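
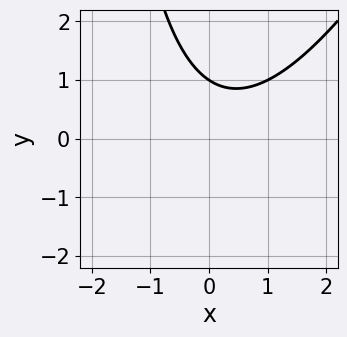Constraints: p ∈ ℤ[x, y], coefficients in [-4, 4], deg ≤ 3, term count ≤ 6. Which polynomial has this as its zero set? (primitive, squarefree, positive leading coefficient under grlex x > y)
(a) Degree: a generic line meets the curve in up to 2 points, so deg p = 2.
(b) From the visible intercepts: one y-axis crossing is at y = 1; it misses every integer gridline on the x-axis.
(c) Together with the visible shape, these determine p as stated.

2*x^2 - x*y - x - 3*y + 3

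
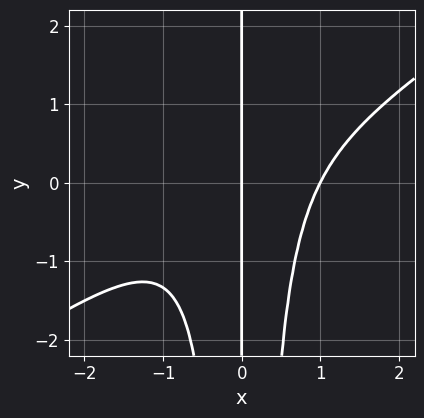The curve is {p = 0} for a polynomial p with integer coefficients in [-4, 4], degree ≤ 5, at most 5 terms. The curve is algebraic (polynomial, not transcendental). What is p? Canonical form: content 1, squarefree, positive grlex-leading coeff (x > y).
2*x^4 - 3*x^3*y - 2*x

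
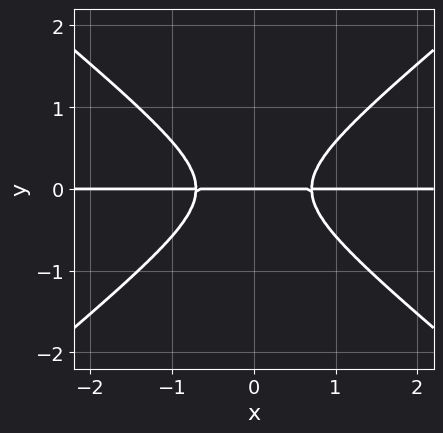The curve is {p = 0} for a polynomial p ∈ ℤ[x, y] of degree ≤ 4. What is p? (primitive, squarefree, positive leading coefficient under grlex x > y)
(a) deg p = 3.
(b) Symmetries: it's symmetric under x → −x, forcing even powers of x.
(c) Against the integer gridlines: it crosses the y-axis at the gridline y = 0; the visible x-axis segment lies entirely on the curve.
(d) Matching integer coefficients to the picture gives p.

2*x^2*y - 3*y^3 - y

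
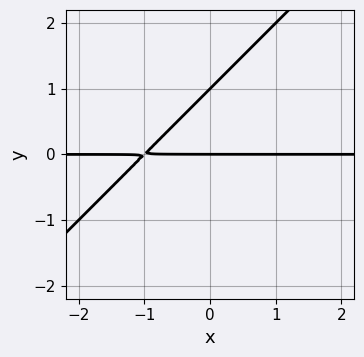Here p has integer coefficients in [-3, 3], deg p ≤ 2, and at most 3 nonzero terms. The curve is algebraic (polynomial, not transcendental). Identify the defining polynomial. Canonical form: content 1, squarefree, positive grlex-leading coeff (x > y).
First, deg p = 2.
Next, checking where it meets the axes: among the integer gridlines, it crosses the y-axis at y ∈ {0, 1}; the visible x-axis segment lies entirely on the curve.
Finally, the integer polynomial consistent with all of this is the stated p.

x*y - y^2 + y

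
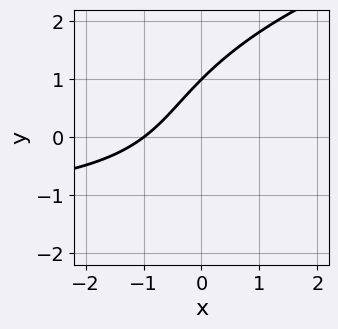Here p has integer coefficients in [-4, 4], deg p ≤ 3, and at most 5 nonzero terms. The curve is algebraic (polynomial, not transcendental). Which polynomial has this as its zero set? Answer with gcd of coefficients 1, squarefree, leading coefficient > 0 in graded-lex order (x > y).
y^3 - 2*x*y - 3*x + 2*y - 3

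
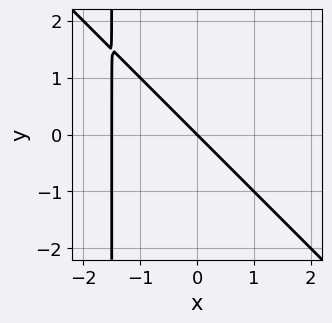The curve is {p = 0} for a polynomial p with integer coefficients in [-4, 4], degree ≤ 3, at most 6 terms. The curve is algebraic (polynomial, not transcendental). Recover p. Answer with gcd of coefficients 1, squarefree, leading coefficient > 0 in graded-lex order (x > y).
2*x^2 + 2*x*y + 3*x + 3*y

First, degree: no degree-1 curve has this shape, so deg p = 2.
Then, from the visible intercepts: it crosses the x-axis at the gridline x = 0; it meets the y-axis at y = 0 (among the integer gridlines).
Finally, putting this together gives p.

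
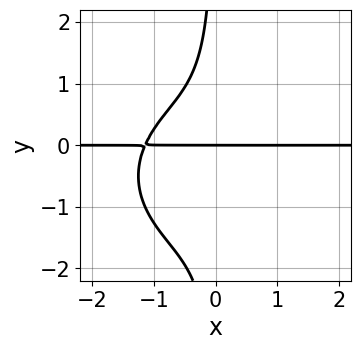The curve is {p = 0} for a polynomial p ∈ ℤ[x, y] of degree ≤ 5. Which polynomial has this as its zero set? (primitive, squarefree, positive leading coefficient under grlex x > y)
2*x^3*y + 3*x*y^3 + 3*x*y^2 + 3*y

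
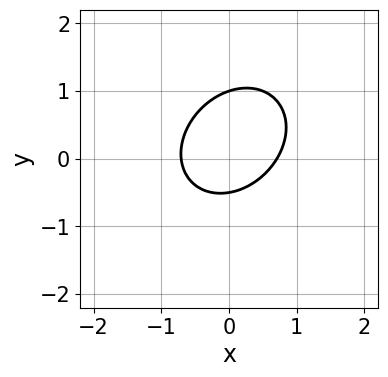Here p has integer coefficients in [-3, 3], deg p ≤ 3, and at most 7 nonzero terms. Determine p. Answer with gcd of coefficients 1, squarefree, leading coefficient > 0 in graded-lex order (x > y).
1. deg p = 2. The shape is more complex than any degree-1 curve.
2. From the visible intercepts: one y-axis crossing is at y = 1.
3. Assembling these constraints gives the stated polynomial.

2*x^2 - x*y + 2*y^2 - y - 1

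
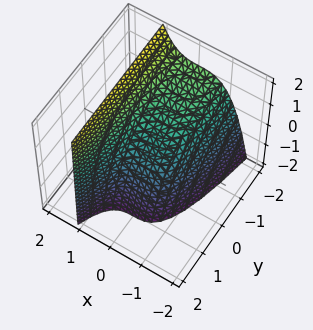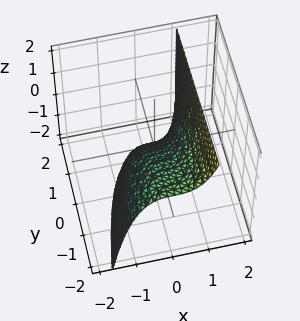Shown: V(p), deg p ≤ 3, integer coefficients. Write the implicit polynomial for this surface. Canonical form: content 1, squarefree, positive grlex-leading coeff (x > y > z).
3*x^3 + y*z - 2*y - 2*z

Degree: a generic line meets the surface in up to 3 points, so deg p = 3.
Reading off the gridlines: it meets the x-axis at x = 0 (among the integer gridlines); one z-axis crossing is at z = 0.
Assembling these constraints gives the stated polynomial.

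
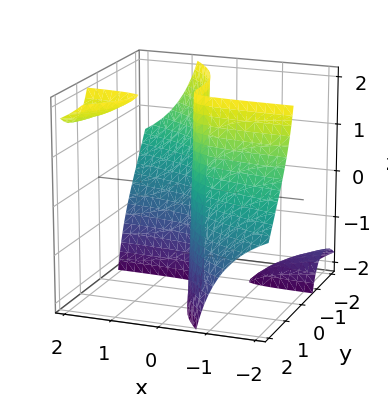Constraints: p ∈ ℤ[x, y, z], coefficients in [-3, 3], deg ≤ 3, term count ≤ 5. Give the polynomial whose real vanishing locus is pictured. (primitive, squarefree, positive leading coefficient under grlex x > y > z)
2*x*y*z - y^3 - 3*x

I count 3 distinct pieces. Treating them together as one polynomial.
The degree is 3 — the shape is more complex than any degree-2 surface.
Observable constraints: it crosses the y-axis at the gridline y = 0; one x-axis crossing is at x = 0.
Matching integer coefficients to the picture gives p. Check: (0, 0, 2) on the z-axis lies on the surface, and p(0, 0, 2) = 0. ✓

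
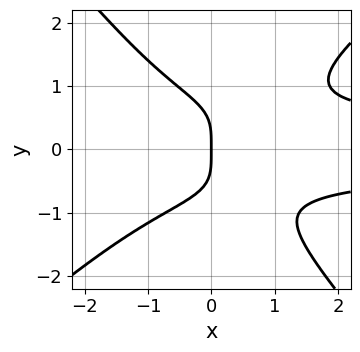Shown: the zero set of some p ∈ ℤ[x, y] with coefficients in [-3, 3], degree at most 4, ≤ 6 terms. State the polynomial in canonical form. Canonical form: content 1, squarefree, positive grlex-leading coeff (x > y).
Degree: no degree-3 curve has this shape, so deg p = 4.
From the visible intercepts: one y-axis crossing is at y = 0; one x-axis crossing is at x = 0.
The integer polynomial consistent with all of this is the stated p.

3*x^2*y^2 - x*y^3 - 3*y^4 - 3*x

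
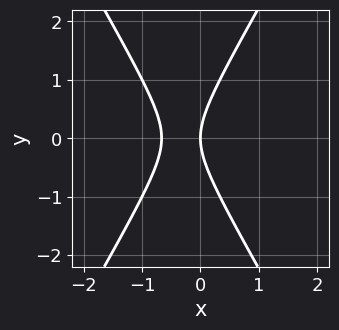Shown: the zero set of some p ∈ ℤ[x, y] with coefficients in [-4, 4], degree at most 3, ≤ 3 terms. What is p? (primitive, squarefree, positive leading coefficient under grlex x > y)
3*x^2 - y^2 + 2*x

First, degree: the shape is more complex than any degree-1 curve, so deg p = 2.
Next, symmetries: mirror symmetry y ↦ −y ⇒ only even powers of y.
Next, reading off the gridlines: it meets the y-axis at y = 0 (among the integer gridlines); it crosses the x-axis at the gridline x = 0.
Finally, assembling these constraints gives the stated polynomial.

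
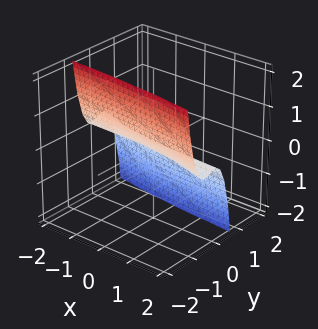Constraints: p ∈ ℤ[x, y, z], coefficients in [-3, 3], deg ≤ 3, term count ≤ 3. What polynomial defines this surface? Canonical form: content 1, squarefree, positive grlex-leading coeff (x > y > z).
First, degree: the shape is more complex than any degree-2 surface, so deg p = 3.
Then, checking where it meets the axes: the visible x-axis segment lies entirely on the surface; it meets the y-axis at y = 0 (among the integer gridlines).
Finally, solving for integer coefficients yields p as stated.

x*y^2 + 3*y^3 + z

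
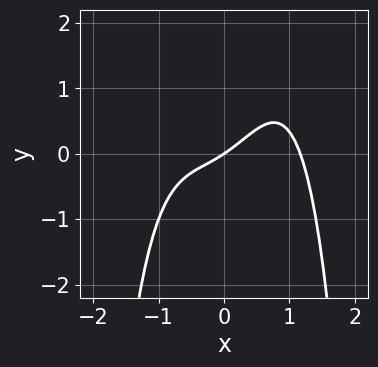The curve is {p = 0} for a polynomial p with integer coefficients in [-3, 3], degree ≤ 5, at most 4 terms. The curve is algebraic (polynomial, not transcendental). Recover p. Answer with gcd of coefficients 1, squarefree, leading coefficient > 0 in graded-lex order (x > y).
1. deg p = 4.
2. Observable constraints: one y-axis crossing is at y = 0; it meets the x-axis at x = 0 (among the integer gridlines).
3. Matching integer coefficients to the picture gives p.

2*x^4 - x^2 - 2*x + 3*y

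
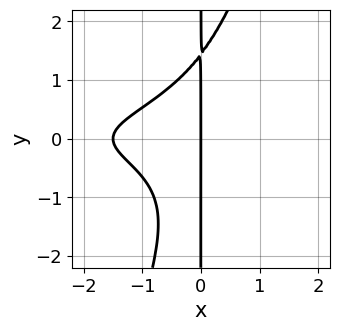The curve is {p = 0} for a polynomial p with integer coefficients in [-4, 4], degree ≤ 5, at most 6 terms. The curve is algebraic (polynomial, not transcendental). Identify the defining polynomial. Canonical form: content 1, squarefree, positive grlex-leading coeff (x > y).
3*x^2*y^2 - x*y^3 + 2*x^2 + 3*x

(a) The degree is 4 — a generic line meets the curve in up to 4 points.
(b) From the axis intercepts and sections: it crosses the x-axis at the gridline x = 0; the visible y-axis segment lies entirely on the curve.
(c) These observations pin down the coefficients.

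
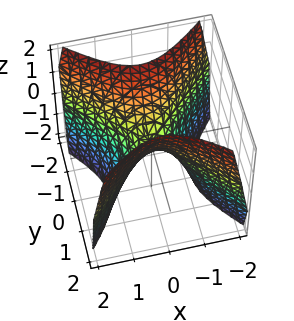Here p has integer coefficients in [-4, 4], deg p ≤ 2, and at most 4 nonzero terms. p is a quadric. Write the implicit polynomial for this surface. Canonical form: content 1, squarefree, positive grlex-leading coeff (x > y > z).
(a) The degree is 2 — a hyperbolic paraboloid; a quadric.
(b) Symmetries: mirror symmetry y ↦ −y ⇒ only even powers of y; mirror symmetry x ↦ −x ⇒ only even powers of x.
(c) Checking where it meets the axes: it crosses the z-axis at the gridline z = 0; it meets the y-axis at y = 0 (among the integer gridlines).
(d) Together with the visible shape, these determine p as stated.

3*x^2 - 3*y^2 + 2*z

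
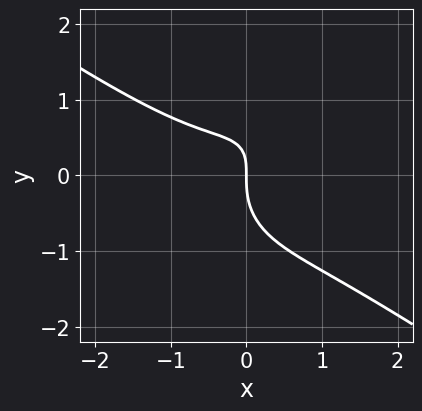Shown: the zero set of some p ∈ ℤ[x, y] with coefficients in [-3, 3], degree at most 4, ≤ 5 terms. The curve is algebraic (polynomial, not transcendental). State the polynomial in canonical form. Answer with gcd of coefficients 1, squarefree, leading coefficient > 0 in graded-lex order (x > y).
x^3 + x^2*y + y^3 - x*y + x

First, degree: the shape is more complex than any degree-2 curve, so deg p = 3.
Next, from the axis intercepts and sections: it crosses the y-axis at the gridline y = 0; it meets the x-axis at x = 0 (among the integer gridlines).
Finally, matching integer coefficients to the picture gives p.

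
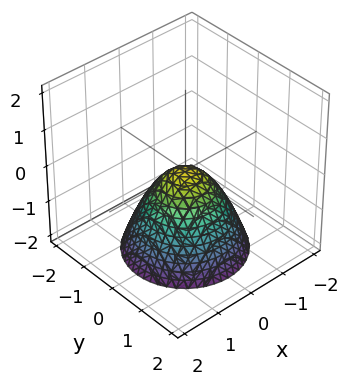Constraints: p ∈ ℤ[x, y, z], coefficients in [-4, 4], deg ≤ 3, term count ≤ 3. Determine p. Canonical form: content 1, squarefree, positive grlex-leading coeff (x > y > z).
x^2 + y^2 + z

First, deg p = 2.
Then, symmetry: the surface is invariant under rotation about z: p = q(x² + y², z).
Next, observable constraints: a circular section at z = -1 has radius exactly 1; one y-axis crossing is at y = 0; it meets the z-axis at z = 0 (among the integer gridlines).
Finally, these observations pin down the coefficients.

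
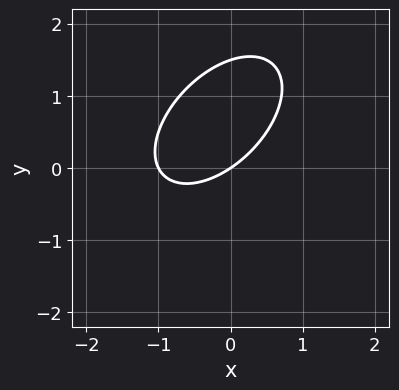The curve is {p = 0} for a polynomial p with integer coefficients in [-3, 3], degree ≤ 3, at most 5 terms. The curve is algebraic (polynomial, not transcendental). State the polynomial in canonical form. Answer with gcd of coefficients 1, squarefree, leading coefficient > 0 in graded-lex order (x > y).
2*x^2 - 2*x*y + 2*y^2 + 2*x - 3*y

(a) Degree: the shape is more complex than any degree-1 curve, so deg p = 2.
(b) Reading off the gridlines: one y-axis crossing is at y = 0; among the integer gridlines, it crosses the x-axis at x ∈ {-1, 0}.
(c) The integer polynomial consistent with all of this is the stated p.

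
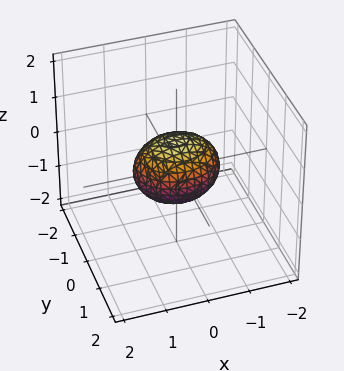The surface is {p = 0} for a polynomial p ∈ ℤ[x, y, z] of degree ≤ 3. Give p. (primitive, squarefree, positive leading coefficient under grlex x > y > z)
1. The degree is 2 — bounded and convex; a quadric.
2. Symmetries: mirror symmetry y ↦ −y ⇒ only even powers of y; the x ↦ −x reflection is a symmetry, so x appears only in even powers; it's symmetric under z → −z, forcing even powers of z.
3. From the axis intercepts and sections: the x-axis gridline crossings are at x ∈ {-1, 1}.
4. The integer polynomial consistent with all of this is the stated p.

2*x^2 + 3*y^2 + 3*z^2 - 2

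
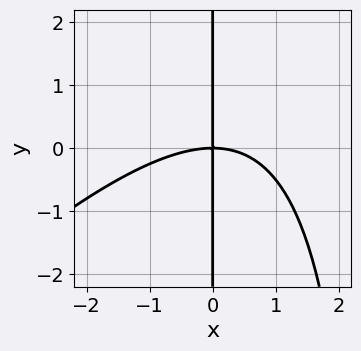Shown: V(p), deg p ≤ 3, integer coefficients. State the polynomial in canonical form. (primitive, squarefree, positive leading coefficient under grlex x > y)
x^3 - x^2*y + 3*x*y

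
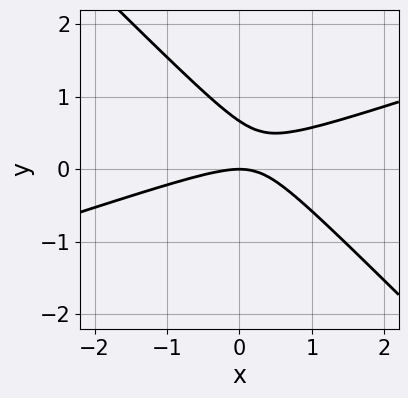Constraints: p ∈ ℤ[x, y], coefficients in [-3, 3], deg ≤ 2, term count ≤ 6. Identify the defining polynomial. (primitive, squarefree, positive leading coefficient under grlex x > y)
First, degree: the shape is more complex than any degree-1 curve, so deg p = 2.
Then, observable constraints: one x-axis crossing is at x = 0; it crosses the y-axis at the gridline y = 0.
Finally, these observations pin down the coefficients.

x^2 - 2*x*y - 3*y^2 + 2*y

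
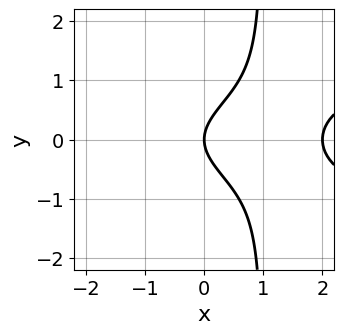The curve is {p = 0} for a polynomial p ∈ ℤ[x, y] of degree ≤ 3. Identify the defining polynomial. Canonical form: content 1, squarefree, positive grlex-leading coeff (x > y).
2*x*y^2 - x^2 - 2*y^2 + 2*x

1. deg p = 3. The shape is more complex than any degree-2 curve.
2. Symmetries: it's symmetric under y → −y, forcing even powers of y.
3. Against the integer gridlines: among the integer gridlines, it crosses the x-axis at x ∈ {0, 2}; it crosses the y-axis at the gridline y = 0.
4. Solving for integer coefficients yields p as stated.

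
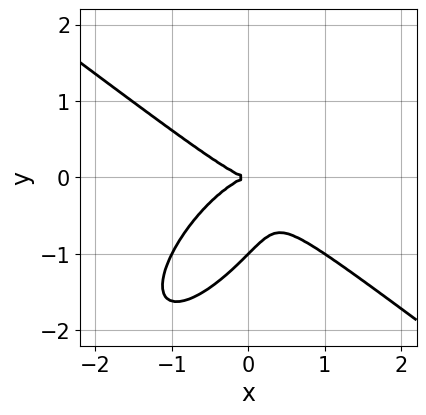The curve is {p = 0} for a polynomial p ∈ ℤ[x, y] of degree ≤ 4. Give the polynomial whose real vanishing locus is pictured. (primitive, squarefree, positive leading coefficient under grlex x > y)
x^3 - x*y^2 + y^3 + y^2

1. The degree is 3 — the shape is more complex than any degree-2 curve.
2. From the visible intercepts: one x-axis crossing is at x = 0; the y-axis gridline crossings are at y ∈ {-1, 0}.
3. These observations pin down the coefficients.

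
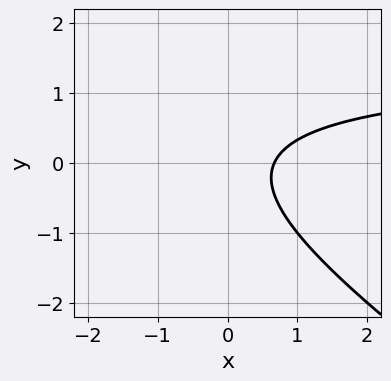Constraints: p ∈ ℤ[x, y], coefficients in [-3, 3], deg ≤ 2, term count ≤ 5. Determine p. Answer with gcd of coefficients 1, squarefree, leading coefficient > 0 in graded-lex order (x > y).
2*x*y + 3*y^2 - 3*x + 2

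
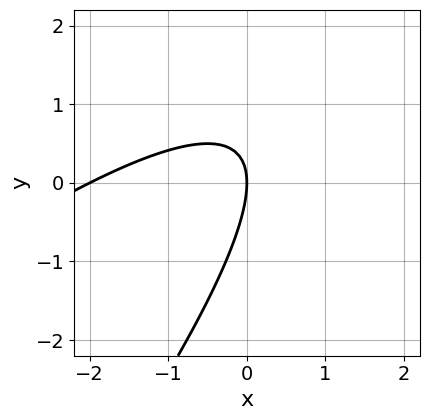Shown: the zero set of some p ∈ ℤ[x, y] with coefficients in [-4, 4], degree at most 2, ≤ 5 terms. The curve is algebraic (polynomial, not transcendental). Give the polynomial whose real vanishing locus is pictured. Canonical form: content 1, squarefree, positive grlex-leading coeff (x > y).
The degree is 2 — no degree-1 curve has this shape.
Checking where it meets the axes: it meets the y-axis at y = 0 (among the integer gridlines); among the integer gridlines, it crosses the x-axis at x ∈ {-2, 0}.
Together with the visible shape, these determine p as stated.

x^2 - 2*x*y + y^2 + 2*x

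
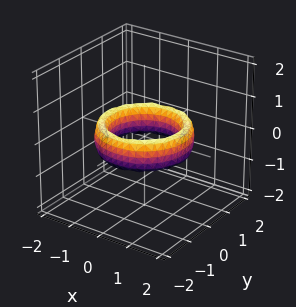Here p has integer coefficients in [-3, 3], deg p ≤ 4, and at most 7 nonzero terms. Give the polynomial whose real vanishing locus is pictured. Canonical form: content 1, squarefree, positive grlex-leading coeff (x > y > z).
x^4 + 2*x^2*y^2 + y^4 - 3*x^2 - 3*y^2 + z^2 + 2

1. The degree is 4 — no degree-3 surface has this shape.
2. Symmetries: every cross-section ⟂ z is a circle, so x, y appear only via x² + y².
3. Reading off the gridlines: it misses every integer gridline on the z-axis; the x-axis gridline crossings are at x ∈ {-1, 1}; the y-axis gridline crossings are at y ∈ {-1, 1}.
4. The integer polynomial consistent with all of this is the stated p.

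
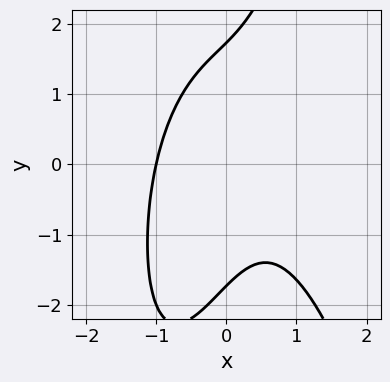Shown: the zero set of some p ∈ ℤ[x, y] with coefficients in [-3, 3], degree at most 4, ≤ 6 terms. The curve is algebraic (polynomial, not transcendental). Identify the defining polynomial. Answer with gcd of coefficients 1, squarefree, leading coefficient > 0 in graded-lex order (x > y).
3*x^3 + 2*x*y - y^2 + 3

Degree: the shape is more complex than any degree-2 curve, so deg p = 3.
Reading off the gridlines: it meets the x-axis at x = -1 (among the integer gridlines).
The integer polynomial consistent with all of this is the stated p.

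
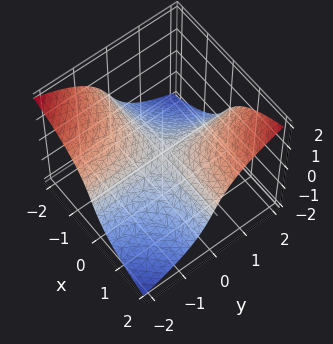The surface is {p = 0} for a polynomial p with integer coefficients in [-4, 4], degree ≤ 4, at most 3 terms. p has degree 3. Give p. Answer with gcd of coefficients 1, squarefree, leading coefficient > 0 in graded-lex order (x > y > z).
z^3 - 3*x*y + 3*z

First, deg p = 3. A generic line meets the surface in up to 3 points.
Then, observable constraints: the visible y-axis segment lies entirely on the surface; every point of the x-axis in the box is on the surface.
Finally, these observations pin down the coefficients.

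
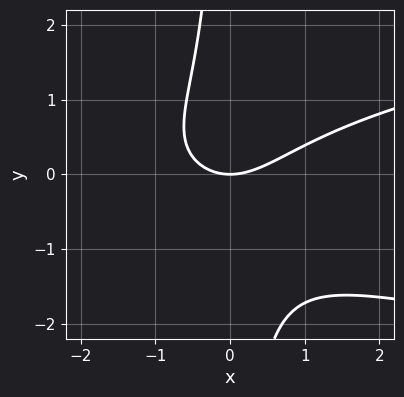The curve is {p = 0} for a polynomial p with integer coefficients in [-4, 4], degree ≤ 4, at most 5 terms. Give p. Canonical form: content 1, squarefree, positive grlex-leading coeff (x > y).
3*x*y^2 - 2*x^2 + x*y + 3*y

First, degree: a generic line meets the curve in up to 3 points, so deg p = 3.
Then, reading off the gridlines: it crosses the x-axis at the gridline x = 0; it meets the y-axis at y = 0 (among the integer gridlines).
Finally, these observations pin down the coefficients.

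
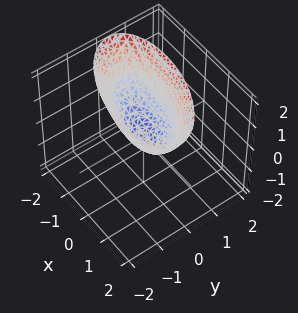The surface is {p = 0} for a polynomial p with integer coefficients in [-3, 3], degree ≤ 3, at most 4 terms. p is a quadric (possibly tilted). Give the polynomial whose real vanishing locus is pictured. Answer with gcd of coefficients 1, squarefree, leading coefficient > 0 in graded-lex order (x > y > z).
x^2 + x*y + 3*y^2 - 2*z

1. Degree: no degree-1 surface has this shape, so deg p = 2.
2. Observable constraints: one y-axis crossing is at y = 0; it meets the x-axis at x = 0 (among the integer gridlines); it crosses the z-axis at the gridline z = 0.
3. Assembling these constraints gives the stated polynomial.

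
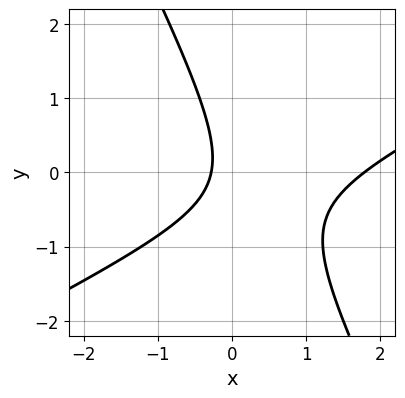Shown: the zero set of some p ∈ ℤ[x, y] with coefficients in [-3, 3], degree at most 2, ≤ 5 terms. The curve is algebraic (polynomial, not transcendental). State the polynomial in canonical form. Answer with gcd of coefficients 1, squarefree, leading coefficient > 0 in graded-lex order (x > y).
2*x^2 - 3*x*y - 2*y^2 - 3*x - 1

(a) Degree: a generic line meets the curve in up to 2 points, so deg p = 2.
(b) From the axis intercepts and sections: no y-intercept at any integer in the box.
(c) Together with the visible shape, these determine p as stated.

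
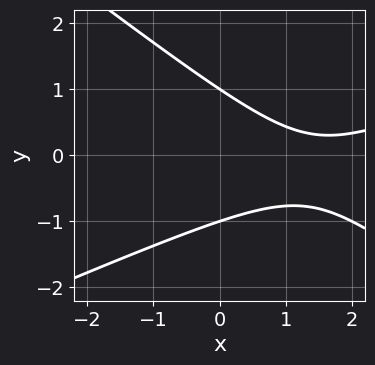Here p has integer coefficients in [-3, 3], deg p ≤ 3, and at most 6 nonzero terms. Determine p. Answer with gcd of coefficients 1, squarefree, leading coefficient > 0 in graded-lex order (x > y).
1. Degree: a generic line meets the curve in up to 2 points, so deg p = 2.
2. Against the integer gridlines: the y-axis gridline crossings are at y ∈ {-1, 1}; the curve avoids every integer x-axis point in the box.
3. Together with the visible shape, these determine p as stated.

x^2 - x*y - 3*y^2 - 3*x + 3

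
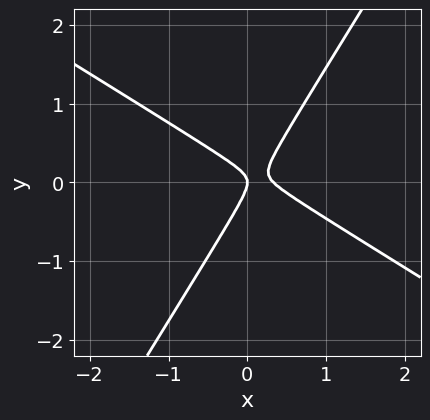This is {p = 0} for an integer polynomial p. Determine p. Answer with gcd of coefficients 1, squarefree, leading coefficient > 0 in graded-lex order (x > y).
1. deg p = 2. The shape is more complex than any degree-1 curve.
2. Observable constraints: it meets the x-axis at x = 0 (among the integer gridlines); it meets the y-axis at y = 0 (among the integer gridlines).
3. Matching integer coefficients to the picture gives p.

3*x^2 + 3*x*y - 3*y^2 - x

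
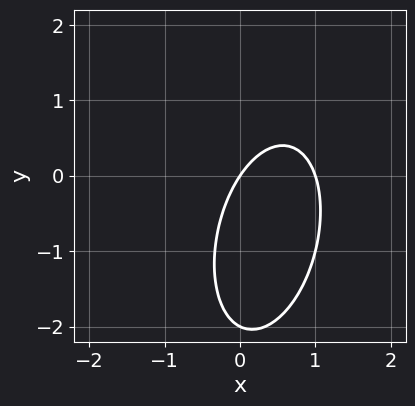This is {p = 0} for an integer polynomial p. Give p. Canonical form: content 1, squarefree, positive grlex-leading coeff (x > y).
First, degree: no degree-1 curve has this shape, so deg p = 2.
Then, reading off the gridlines: the y-axis gridline crossings are at y ∈ {-2, 0}; the x-axis gridline crossings are at x ∈ {0, 1}.
Finally, fitting integer coefficients to these (and the overall shape) gives p.

3*x^2 - x*y + y^2 - 3*x + 2*y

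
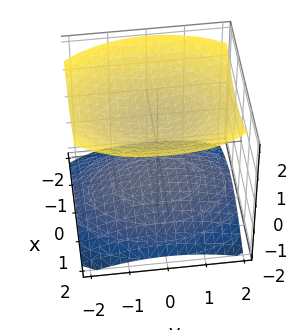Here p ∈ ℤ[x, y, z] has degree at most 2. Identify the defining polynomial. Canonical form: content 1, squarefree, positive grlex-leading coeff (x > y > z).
1. There are 2 components.
2. Degree: two separate bowl-shaped sheets opening away from each other; a quadric, so deg p = 2.
3. Symmetries: it's symmetric under x → −x, forcing even powers of x; the y ↦ −y reflection is a symmetry, so y appears only in even powers; mirror symmetry z ↦ −z ⇒ only even powers of z.
4. From the axis intercepts and sections: no x-intercept at any integer in the box; the z-axis gridline crossings are at z ∈ {-1, 1}.
5. Solving for integer coefficients yields p as stated.

2*x^2 + y^2 - 3*z^2 + 3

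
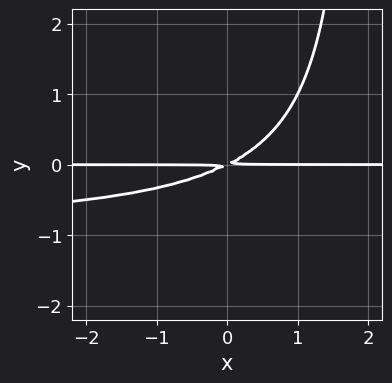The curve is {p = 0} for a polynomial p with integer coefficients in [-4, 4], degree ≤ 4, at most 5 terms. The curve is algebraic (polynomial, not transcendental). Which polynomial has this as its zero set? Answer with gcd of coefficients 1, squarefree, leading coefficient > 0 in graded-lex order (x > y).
1. Degree: a generic line meets the curve in up to 3 points, so deg p = 3.
2. From the visible intercepts: every point of the x-axis in the box is on the curve.
3. Together with the visible shape, these determine p as stated.

x*y^2 + x*y - 2*y^2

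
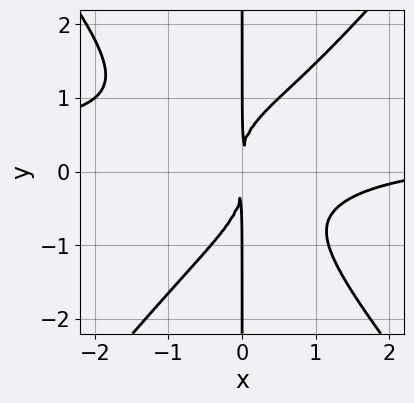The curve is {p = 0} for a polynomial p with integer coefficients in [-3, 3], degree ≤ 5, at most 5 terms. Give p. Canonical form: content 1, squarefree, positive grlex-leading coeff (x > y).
First, deg p = 4.
Then, observable constraints: every point of the y-axis in the box is on the curve.
Finally, together with the visible shape, these determine p as stated.

3*x^3*y - 2*x*y^3 - x^3 + 3*x^2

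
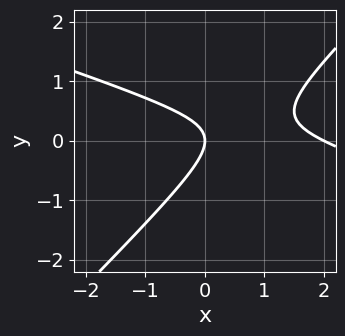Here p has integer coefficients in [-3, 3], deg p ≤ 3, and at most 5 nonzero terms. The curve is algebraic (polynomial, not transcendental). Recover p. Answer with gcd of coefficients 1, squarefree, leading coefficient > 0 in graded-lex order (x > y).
The degree is 2 — the shape is more complex than any degree-1 curve.
Observable constraints: the x-axis gridline crossings are at x ∈ {0, 2}; one y-axis crossing is at y = 0.
Assembling these constraints gives the stated polynomial.

x^2 + 2*x*y - 3*y^2 - 2*x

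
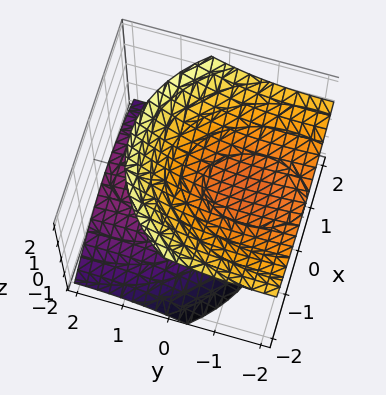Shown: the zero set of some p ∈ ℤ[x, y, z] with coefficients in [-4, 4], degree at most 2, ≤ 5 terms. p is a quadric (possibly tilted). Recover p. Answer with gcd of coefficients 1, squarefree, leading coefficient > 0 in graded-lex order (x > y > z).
First, there are 2 components. They look like related sheets of one shape, so recover p as a whole.
Next, degree: the shape is more complex than any degree-1 surface, so deg p = 2.
Then, from the visible intercepts: no y-intercept at any integer in the box; the surface avoids every integer x-axis point in the box.
Finally, matching integer coefficients to the picture gives p.

2*x^2 + y^2 + 3*y*z - 3*z^2 + 2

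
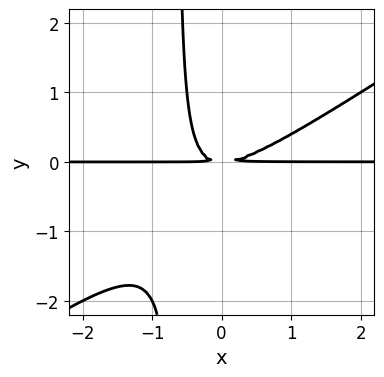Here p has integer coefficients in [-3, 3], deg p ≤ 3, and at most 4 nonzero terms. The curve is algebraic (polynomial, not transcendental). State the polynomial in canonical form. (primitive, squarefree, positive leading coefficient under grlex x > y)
2*x^2*y - 3*x*y^2 - 2*y^2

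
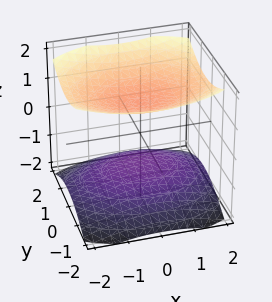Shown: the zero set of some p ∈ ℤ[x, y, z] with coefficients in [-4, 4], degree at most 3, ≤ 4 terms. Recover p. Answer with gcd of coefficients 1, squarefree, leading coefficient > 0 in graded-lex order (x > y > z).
x^2 + 2*y^2 - 3*z^2 + 3

The picture has 2 separate pieces. They look like related sheets of one shape, so recover p as a whole.
The degree is 2 — two separate bowl-shaped sheets opening away from each other; a quadric.
Symmetries: it's symmetric under z → −z, forcing even powers of z; it's symmetric under x → −x, forcing even powers of x; the y ↦ −y reflection is a symmetry, so y appears only in even powers.
Checking where it meets the axes: it misses every integer gridline on the x-axis; the surface avoids every integer y-axis point in the box.
Putting this together gives p. Check: (0, 0, -1) on the z-axis lies on the surface, and p(0, 0, -1) = 0. ✓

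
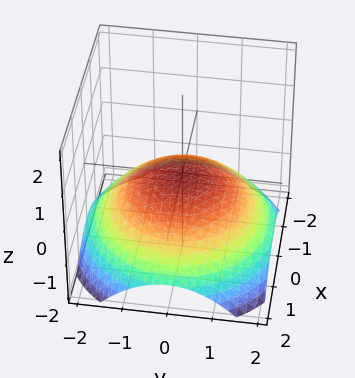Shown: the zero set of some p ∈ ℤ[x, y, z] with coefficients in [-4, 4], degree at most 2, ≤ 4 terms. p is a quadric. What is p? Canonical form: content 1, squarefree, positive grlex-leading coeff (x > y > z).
x^2 + y^2 + 3*z

First, deg p = 2. A paraboloid; a quadric.
Next, by symmetry, the z-axis is an axis of rotation, so x and y enter only as x² + y².
Next, against the integer gridlines: a circular section at z = -1 has radius between 1 and 2; it crosses the y-axis at the gridline y = 0; it meets the z-axis at z = 0 (among the integer gridlines); one x-axis crossing is at x = 0.
Finally, solving for integer coefficients yields p as stated.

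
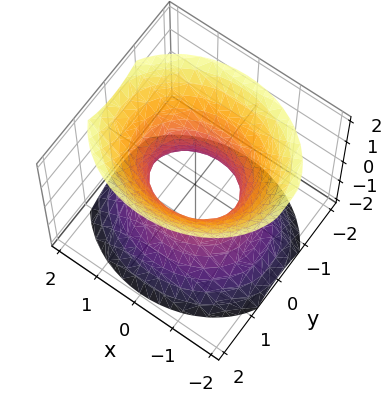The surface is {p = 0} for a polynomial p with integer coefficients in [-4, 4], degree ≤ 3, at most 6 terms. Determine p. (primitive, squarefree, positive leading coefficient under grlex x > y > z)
2*x^2 + 3*y^2 - 2*z^2 - 2

1. Degree: an hourglass — one-sheet hyperboloid; a quadric, so deg p = 2.
2. Symmetries: the z ↦ −z reflection is a symmetry, so z appears only in even powers; the x ↦ −x reflection is a symmetry, so x appears only in even powers; mirror symmetry y ↦ −y ⇒ only even powers of y.
3. Checking where it meets the axes: the x-axis gridline crossings are at x ∈ {-1, 1}; the surface avoids every integer z-axis point in the box.
4. Putting this together gives p.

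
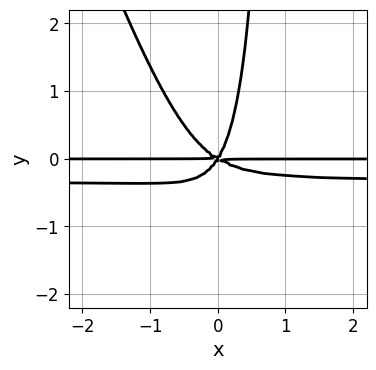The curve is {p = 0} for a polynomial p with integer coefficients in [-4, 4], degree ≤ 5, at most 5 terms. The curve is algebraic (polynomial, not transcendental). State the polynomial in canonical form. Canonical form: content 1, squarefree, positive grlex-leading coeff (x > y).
3*x^2*y^2 + x*y^3 + x^2*y + x*y^2 - y^3

1. Degree: the shape is more complex than any degree-3 curve, so deg p = 4.
2. Reading off the gridlines: it crosses the y-axis at the gridline y = 0; the visible x-axis segment lies entirely on the curve.
3. Solving for integer coefficients yields p as stated.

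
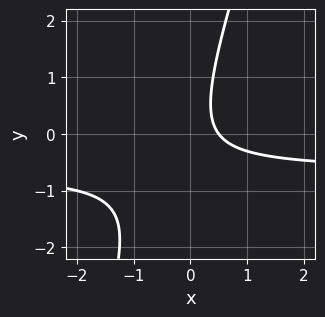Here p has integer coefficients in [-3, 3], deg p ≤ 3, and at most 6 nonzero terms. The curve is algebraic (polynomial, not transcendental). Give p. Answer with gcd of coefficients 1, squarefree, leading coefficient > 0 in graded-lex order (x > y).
deg p = 2. The shape is more complex than any degree-1 curve.
Against the integer gridlines: no y-intercept at any integer in the box.
Putting this together gives p.

3*x*y - y^2 + 2*x - 1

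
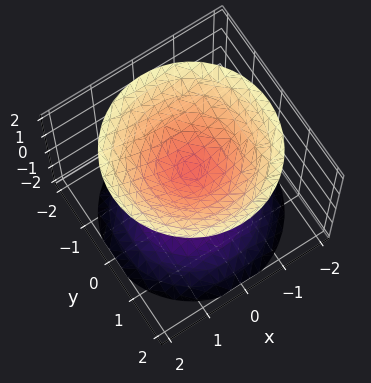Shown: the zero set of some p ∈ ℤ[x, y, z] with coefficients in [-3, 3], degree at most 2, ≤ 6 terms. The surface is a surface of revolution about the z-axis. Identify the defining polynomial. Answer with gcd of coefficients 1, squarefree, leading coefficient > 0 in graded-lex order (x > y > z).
(a) The picture has 2 separate pieces. Treating them together as one polynomial.
(b) deg p = 2. The shape is more complex than any degree-1 surface.
(c) Symmetries: the z-axis is an axis of rotation, so x and y enter only as x² + y².
(d) From the visible intercepts: the surface avoids every integer y-axis point in the box; a circular section at z = 1 has radius between 0 and 1.
(e) Matching integer coefficients to the picture gives p.

2*x^2 + 2*y^2 - 2*z^2 + 1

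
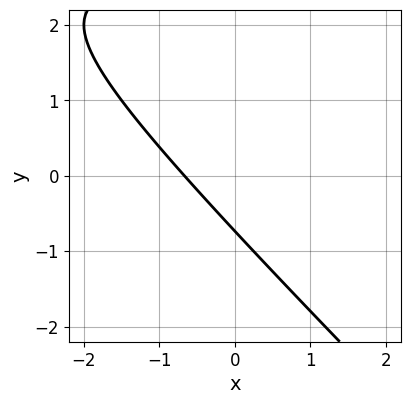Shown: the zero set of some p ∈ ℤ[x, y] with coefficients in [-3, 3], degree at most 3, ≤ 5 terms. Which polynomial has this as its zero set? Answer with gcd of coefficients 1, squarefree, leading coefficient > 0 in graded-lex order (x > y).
x*y + y^2 - 3*x - 2*y - 2

(a) deg p = 2. No degree-1 curve has this shape.
(b) Matching integer coefficients to the picture gives p.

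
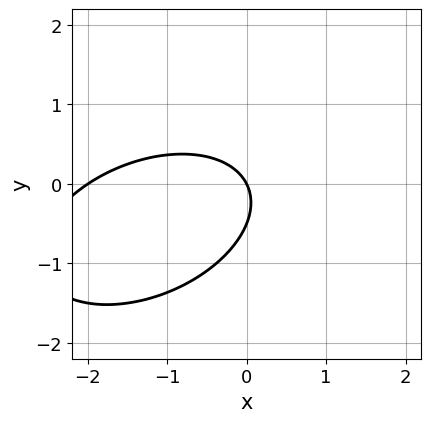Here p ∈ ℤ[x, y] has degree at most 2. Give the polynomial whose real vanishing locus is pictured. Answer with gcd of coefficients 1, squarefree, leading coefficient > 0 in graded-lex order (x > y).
x^2 - x*y + 2*y^2 + 2*x + y

(a) deg p = 2. No degree-1 curve has this shape.
(b) Reading off the gridlines: it crosses the y-axis at the gridline y = 0; the x-axis gridline crossings are at x ∈ {-2, 0}.
(c) Fitting integer coefficients to these (and the overall shape) gives p.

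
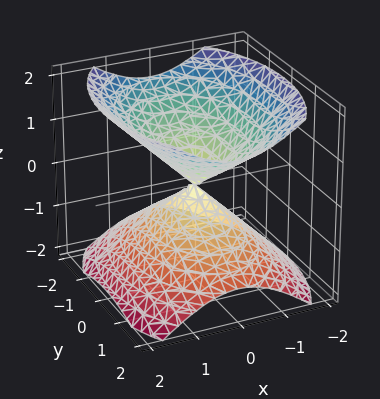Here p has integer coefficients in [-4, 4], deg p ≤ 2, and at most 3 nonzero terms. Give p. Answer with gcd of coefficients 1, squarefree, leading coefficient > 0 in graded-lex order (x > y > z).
2*x^2 + y^2 - 2*z^2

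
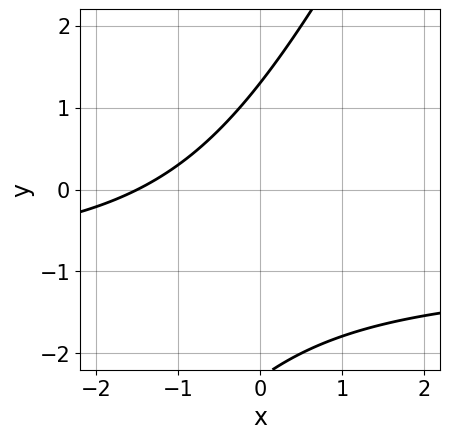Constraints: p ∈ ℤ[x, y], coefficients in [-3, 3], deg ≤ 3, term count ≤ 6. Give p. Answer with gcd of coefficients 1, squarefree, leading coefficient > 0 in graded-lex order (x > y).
2*x*y - y^2 + 2*x - y + 3

1. Degree: a generic line meets the curve in up to 2 points, so deg p = 2.
2. Solving for integer coefficients yields p as stated.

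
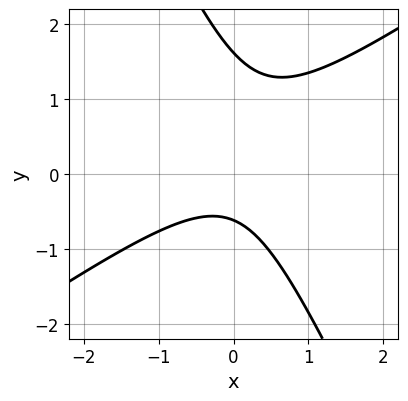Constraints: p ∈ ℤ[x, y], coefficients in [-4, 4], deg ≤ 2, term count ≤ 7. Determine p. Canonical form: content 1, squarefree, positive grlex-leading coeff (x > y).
Degree: a generic line meets the curve in up to 2 points, so deg p = 2.
From the axis intercepts and sections: no x-intercept at any integer in the box.
Solving for integer coefficients yields p as stated.

3*x^2 - 3*x*y - 2*y^2 + 2*y + 2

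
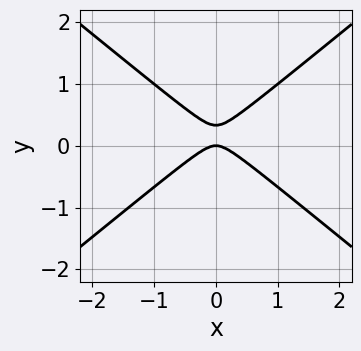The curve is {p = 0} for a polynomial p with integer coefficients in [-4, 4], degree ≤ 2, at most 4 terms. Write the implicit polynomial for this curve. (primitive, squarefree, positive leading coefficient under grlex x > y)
(a) deg p = 2.
(b) Symmetries: mirror symmetry x ↦ −x ⇒ only even powers of x.
(c) From the axis intercepts and sections: it meets the x-axis at x = 0 (among the integer gridlines); it crosses the y-axis at the gridline y = 0.
(d) Matching integer coefficients to the picture gives p.

2*x^2 - 3*y^2 + y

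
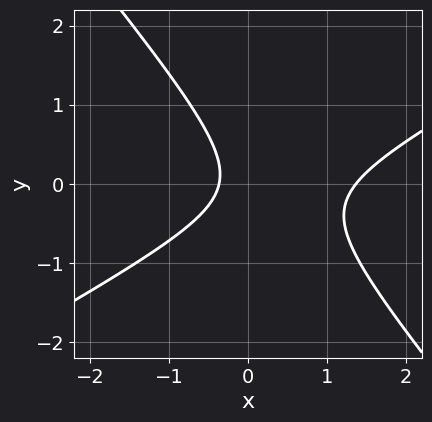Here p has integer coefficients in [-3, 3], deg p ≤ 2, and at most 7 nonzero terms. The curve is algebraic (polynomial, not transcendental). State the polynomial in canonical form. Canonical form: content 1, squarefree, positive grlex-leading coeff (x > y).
2*x^2 - 2*x*y - 3*y^2 - 2*x - 1

First, degree: a generic line meets the curve in up to 2 points, so deg p = 2.
Next, observable constraints: the curve avoids every integer y-axis point in the box.
Finally, the integer polynomial consistent with all of this is the stated p.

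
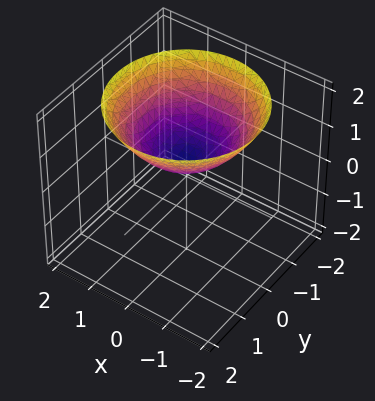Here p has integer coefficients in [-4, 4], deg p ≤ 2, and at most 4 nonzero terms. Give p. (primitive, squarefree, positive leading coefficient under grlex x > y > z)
x^2 + y^2 - 2*z + 1

1. The degree is 2 — no degree-1 surface has this shape.
2. Symmetry: the z-axis is an axis of rotation, so x and y enter only as x² + y².
3. Reading off the gridlines: a circular section at z = 1 has radius exactly 1; the surface avoids every integer x-axis point in the box; it misses every integer gridline on the y-axis.
4. Together with the visible shape, these determine p as stated.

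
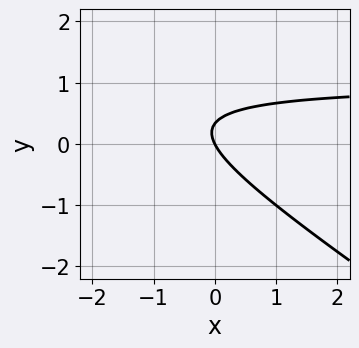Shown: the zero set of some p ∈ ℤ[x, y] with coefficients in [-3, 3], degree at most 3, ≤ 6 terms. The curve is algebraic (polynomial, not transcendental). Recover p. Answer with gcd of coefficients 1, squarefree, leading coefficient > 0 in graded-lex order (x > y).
First, the degree is 2 — the shape is more complex than any degree-1 curve.
Next, checking where it meets the axes: it crosses the x-axis at the gridline x = 0; one y-axis crossing is at y = 0.
Finally, these observations pin down the coefficients.

2*x*y + 3*y^2 - 2*x - y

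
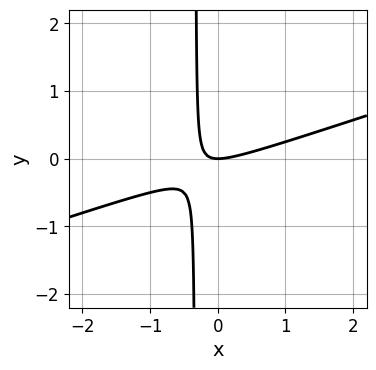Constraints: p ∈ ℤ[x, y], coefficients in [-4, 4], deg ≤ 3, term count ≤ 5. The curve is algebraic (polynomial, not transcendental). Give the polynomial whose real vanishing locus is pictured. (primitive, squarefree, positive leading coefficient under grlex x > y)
x^2 - 3*x*y - y

(a) The degree is 2 — the shape is more complex than any degree-1 curve.
(b) From the visible intercepts: it crosses the y-axis at the gridline y = 0; one x-axis crossing is at x = 0.
(c) Matching integer coefficients to the picture gives p.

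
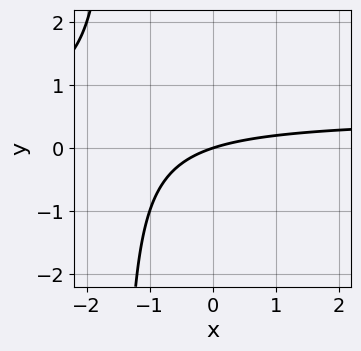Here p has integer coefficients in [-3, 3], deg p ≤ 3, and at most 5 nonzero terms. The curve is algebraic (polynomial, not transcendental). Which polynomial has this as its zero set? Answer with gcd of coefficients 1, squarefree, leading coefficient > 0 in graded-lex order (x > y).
Degree: a generic line meets the curve in up to 2 points, so deg p = 2.
Checking where it meets the axes: one y-axis crossing is at y = 0; one x-axis crossing is at x = 0.
Assembling these constraints gives the stated polynomial.

2*x*y - x + 3*y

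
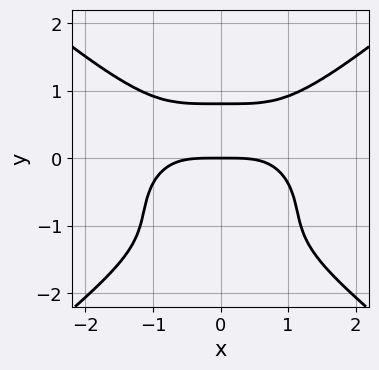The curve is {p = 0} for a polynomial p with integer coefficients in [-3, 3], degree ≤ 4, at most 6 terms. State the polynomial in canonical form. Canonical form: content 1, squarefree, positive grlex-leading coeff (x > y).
x^4 - 2*y^4 - 3*y^3 + 3*y

The degree is 4 — a generic line meets the curve in up to 4 points.
Symmetries: mirror symmetry x ↦ −x ⇒ only even powers of x.
Checking where it meets the axes: one y-axis crossing is at y = 0; it meets the x-axis at x = 0 (among the integer gridlines).
Together with the visible shape, these determine p as stated.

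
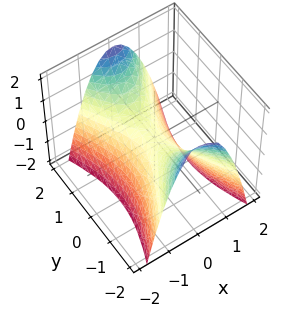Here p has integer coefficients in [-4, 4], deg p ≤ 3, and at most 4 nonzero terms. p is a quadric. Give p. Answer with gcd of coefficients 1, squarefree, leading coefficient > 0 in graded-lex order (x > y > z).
3*x^2 - y^2 + 2*z

First, degree: a hyperbolic paraboloid; a quadric, so deg p = 2.
Next, symmetries: mirror symmetry x ↦ −x ⇒ only even powers of x; mirror symmetry y ↦ −y ⇒ only even powers of y.
Then, reading off the gridlines: one x-axis crossing is at x = 0; it crosses the z-axis at the gridline z = 0; it meets the y-axis at y = 0 (among the integer gridlines).
Finally, matching integer coefficients to the picture gives p.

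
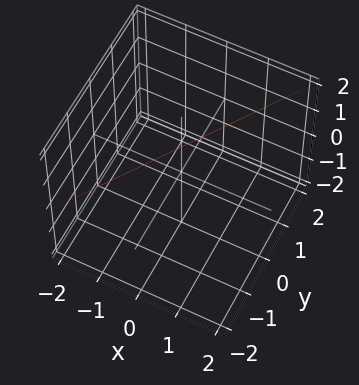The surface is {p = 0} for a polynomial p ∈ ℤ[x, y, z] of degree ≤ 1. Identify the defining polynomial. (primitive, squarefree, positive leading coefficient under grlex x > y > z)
The degree is 1 — the surface is flat (a plane).
Against the integer gridlines: it meets the z-axis at z = 1 (among the integer gridlines); it meets the y-axis at y = 1 (among the integer gridlines).
The integer polynomial consistent with all of this is the stated p.

3*x - 2*y - 2*z + 2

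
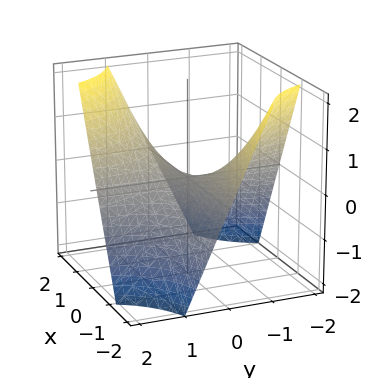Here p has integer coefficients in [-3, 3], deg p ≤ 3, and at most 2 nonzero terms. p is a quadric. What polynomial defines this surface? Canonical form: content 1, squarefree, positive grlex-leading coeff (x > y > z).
First, degree: a hyperbolic paraboloid; a quadric, so deg p = 2.
Next, from the visible intercepts: the visible x-axis segment lies entirely on the surface; the visible y-axis segment lies entirely on the surface; it crosses the z-axis at the gridline z = 0.
Finally, solving for integer coefficients yields p as stated.

x*y - z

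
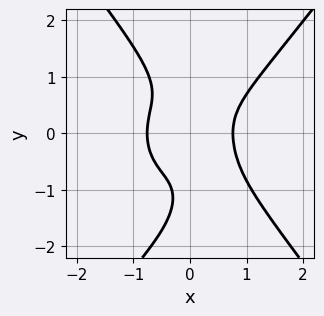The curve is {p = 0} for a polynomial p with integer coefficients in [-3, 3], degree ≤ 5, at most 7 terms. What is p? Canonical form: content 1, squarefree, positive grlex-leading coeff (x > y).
3*x^4 - y^4 - 3*x*y^2 - y^3 - 1

(a) deg p = 4. No degree-3 curve has this shape.
(b) From the visible intercepts: the curve avoids every integer y-axis point in the box.
(c) Matching integer coefficients to the picture gives p.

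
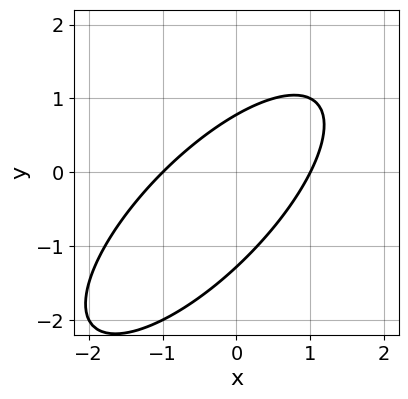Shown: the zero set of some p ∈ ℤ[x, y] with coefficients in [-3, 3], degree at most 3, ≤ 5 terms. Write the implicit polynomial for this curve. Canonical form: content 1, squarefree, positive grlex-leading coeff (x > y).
2*x^2 - 3*x*y + 2*y^2 + y - 2

The degree is 2 — no degree-1 curve has this shape.
Observable constraints: among the integer gridlines, it crosses the x-axis at x ∈ {-1, 1}.
Matching integer coefficients to the picture gives p.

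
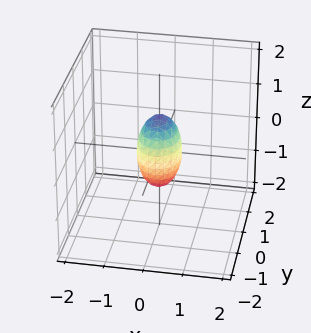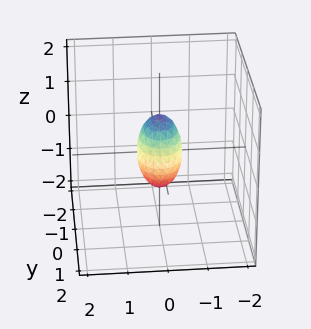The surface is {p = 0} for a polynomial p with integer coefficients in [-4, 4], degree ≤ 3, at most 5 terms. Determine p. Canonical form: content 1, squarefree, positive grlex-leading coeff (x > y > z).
3*x^2 + 2*y^2 + z^2 - 1

(a) Degree: bounded and convex; a quadric, so deg p = 2.
(b) Symmetries: mirror symmetry x ↦ −x ⇒ only even powers of x; it's symmetric under z → −z, forcing even powers of z; mirror symmetry y ↦ −y ⇒ only even powers of y.
(c) Reading off the gridlines: the z-axis gridline crossings are at z ∈ {-1, 1}.
(d) Matching integer coefficients to the picture gives p.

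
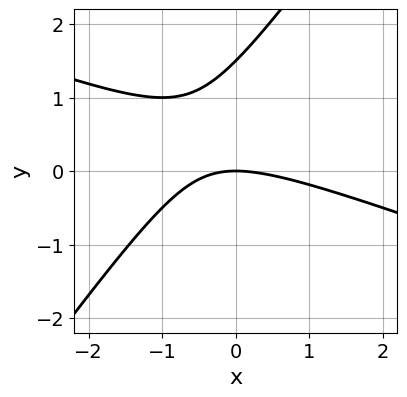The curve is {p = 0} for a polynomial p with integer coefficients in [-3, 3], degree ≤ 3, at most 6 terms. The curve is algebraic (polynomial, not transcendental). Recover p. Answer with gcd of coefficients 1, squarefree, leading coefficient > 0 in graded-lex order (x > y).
The degree is 2 — the shape is more complex than any degree-1 curve.
Reading off the gridlines: it meets the y-axis at y = 0 (among the integer gridlines); it meets the x-axis at x = 0 (among the integer gridlines).
Assembling these constraints gives the stated polynomial.

x^2 + 2*x*y - 2*y^2 + 3*y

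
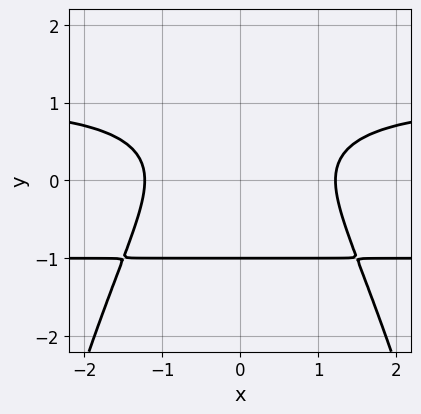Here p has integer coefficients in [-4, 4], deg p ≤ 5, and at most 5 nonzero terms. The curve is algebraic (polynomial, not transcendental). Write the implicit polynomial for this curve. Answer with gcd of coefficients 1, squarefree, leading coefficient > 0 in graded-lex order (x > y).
The degree is 4 — the shape is more complex than any degree-3 curve.
Symmetries: it's symmetric under x → −x, forcing even powers of x.
Checking where it meets the axes: it crosses the y-axis at the gridline y = -1.
The integer polynomial consistent with all of this is the stated p.

2*x^2*y^2 + 3*y^3 - 2*x^2 + 3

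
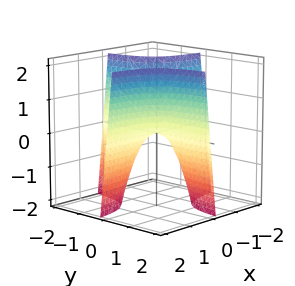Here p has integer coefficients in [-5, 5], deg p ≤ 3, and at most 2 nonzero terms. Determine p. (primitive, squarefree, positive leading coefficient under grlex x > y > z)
4*x*y - z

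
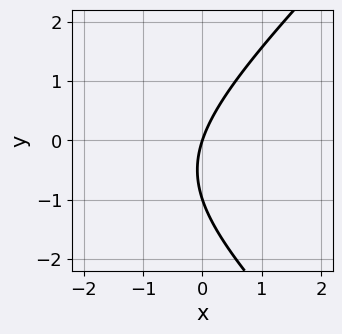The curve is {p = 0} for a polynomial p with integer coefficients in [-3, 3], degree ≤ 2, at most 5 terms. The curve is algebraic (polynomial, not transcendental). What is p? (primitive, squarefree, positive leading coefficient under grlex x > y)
x^2 - y^2 + 3*x - y

Degree: no degree-1 curve has this shape, so deg p = 2.
Observable constraints: among the integer gridlines, it crosses the y-axis at y ∈ {-1, 0}; one x-axis crossing is at x = 0.
Assembling these constraints gives the stated polynomial.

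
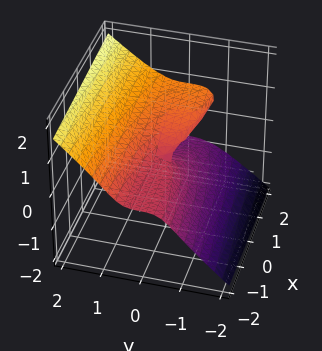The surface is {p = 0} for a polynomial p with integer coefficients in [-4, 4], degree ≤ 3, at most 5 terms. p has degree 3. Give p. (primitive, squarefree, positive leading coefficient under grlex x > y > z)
2*y^3 - 3*z^3 + x*z

First, the degree is 3 — a generic line meets the surface in up to 3 points.
Next, from the visible intercepts: one z-axis crossing is at z = 0; one y-axis crossing is at y = 0; the visible x-axis segment lies entirely on the surface.
Finally, these observations pin down the coefficients.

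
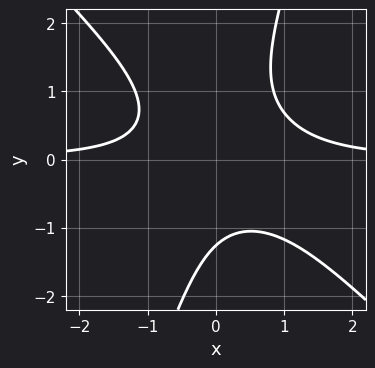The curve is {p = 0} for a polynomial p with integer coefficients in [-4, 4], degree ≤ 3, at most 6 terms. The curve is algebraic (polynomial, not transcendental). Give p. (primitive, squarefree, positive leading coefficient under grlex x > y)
3*x^2*y + 2*x*y^2 - y^3 - x*y - 2

(a) Degree: no degree-2 curve has this shape, so deg p = 3.
(b) From the visible intercepts: the curve avoids every integer x-axis point in the box.
(c) Matching integer coefficients to the picture gives p.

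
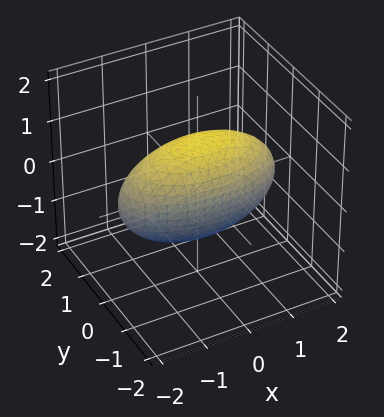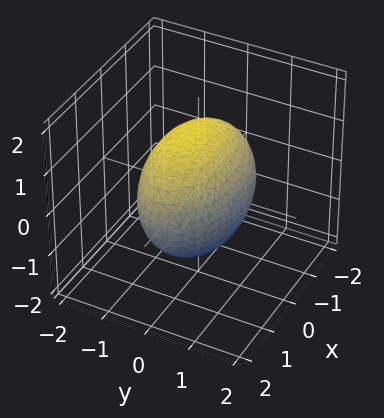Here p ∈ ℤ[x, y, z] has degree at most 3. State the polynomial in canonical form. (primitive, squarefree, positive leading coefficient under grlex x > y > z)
Degree: no degree-1 surface has this shape, so deg p = 2.
Reading off the gridlines: among the integer gridlines, it crosses the y-axis at y ∈ {-1, 1}.
Together with the visible shape, these determine p as stated.

x^2 + 3*y^2 + y*z + 2*z^2 - 3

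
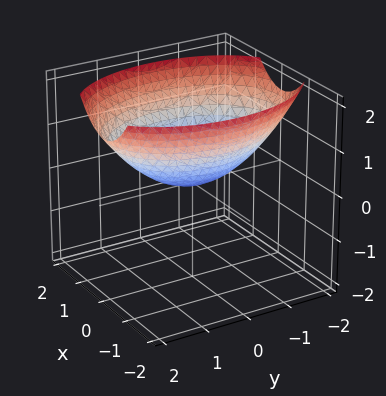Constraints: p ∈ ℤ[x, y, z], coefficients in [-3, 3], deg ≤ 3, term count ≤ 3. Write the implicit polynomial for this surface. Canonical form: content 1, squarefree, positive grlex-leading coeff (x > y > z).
2*x^2 + y^2 - 3*z

(a) The degree is 2 — a paraboloid; a quadric.
(b) Symmetries: it's symmetric under x → −x, forcing even powers of x; mirror symmetry y ↦ −y ⇒ only even powers of y.
(c) Reading off the gridlines: it crosses the x-axis at the gridline x = 0; one y-axis crossing is at y = 0; it crosses the z-axis at the gridline z = 0.
(d) Matching integer coefficients to the picture gives p.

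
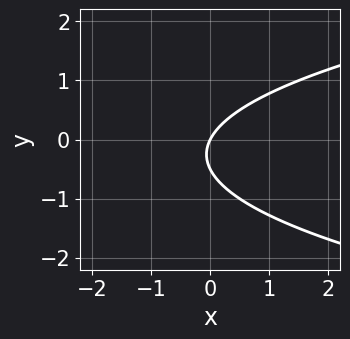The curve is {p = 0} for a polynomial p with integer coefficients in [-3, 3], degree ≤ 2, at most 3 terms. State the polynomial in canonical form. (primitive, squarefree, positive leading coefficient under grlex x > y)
2*y^2 - 2*x + y

deg p = 2.
Checking where it meets the axes: it meets the x-axis at x = 0 (among the integer gridlines); it meets the y-axis at y = 0 (among the integer gridlines).
Together with the visible shape, these determine p as stated.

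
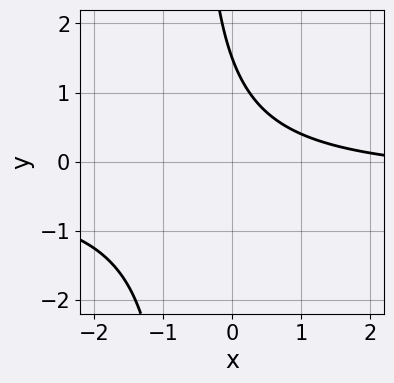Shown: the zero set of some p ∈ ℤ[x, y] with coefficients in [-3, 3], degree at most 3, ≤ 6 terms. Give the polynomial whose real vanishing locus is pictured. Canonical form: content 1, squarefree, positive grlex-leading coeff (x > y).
3*x*y + x + 2*y - 3

(a) Degree: a generic line meets the curve in up to 2 points, so deg p = 2.
(b) Checking where it meets the axes: the curve avoids every integer x-axis point in the box.
(c) The integer polynomial consistent with all of this is the stated p.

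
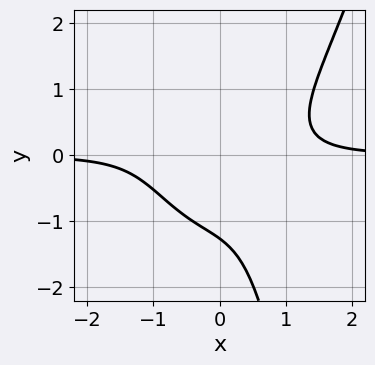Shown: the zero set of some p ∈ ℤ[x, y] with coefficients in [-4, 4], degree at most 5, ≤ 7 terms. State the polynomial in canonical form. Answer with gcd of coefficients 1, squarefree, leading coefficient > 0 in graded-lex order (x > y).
3*x^3*y - 3*x*y^2 - y^3 - x*y - 2

The degree is 4 — the shape is more complex than any degree-3 curve.
Observable constraints: the curve avoids every integer x-axis point in the box.
Putting this together gives p.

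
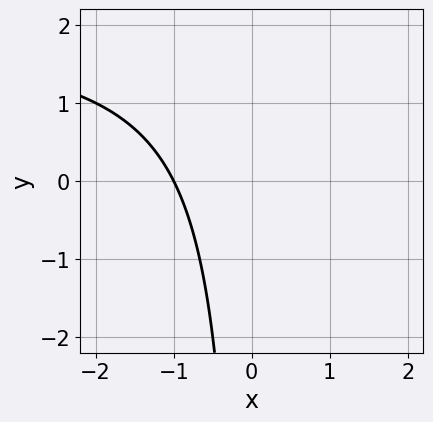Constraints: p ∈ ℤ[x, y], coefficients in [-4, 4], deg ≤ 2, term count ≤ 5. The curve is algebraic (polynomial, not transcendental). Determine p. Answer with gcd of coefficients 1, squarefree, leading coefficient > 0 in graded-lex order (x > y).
x*y - 2*x - 2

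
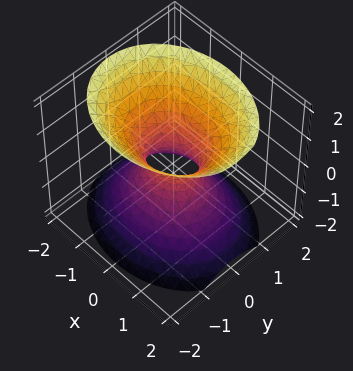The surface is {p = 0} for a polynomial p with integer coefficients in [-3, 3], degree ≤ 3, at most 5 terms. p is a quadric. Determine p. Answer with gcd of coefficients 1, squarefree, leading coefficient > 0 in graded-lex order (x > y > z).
deg p = 2. An hourglass — one-sheet hyperboloid; a quadric.
Symmetries: the z ↦ −z reflection is a symmetry, so z appears only in even powers; mirror symmetry x ↦ −x ⇒ only even powers of x; it's symmetric under y → −y, forcing even powers of y.
Reading off the gridlines: the surface avoids every integer z-axis point in the box.
The integer polynomial consistent with all of this is the stated p.

2*x^2 + 3*y^2 - 2*z^2 - 1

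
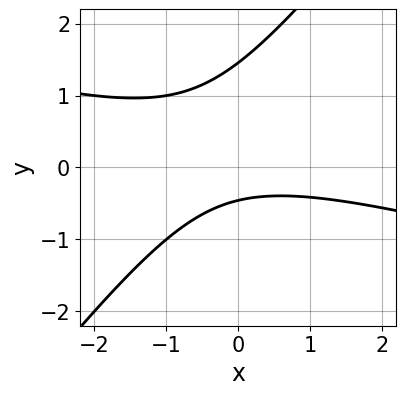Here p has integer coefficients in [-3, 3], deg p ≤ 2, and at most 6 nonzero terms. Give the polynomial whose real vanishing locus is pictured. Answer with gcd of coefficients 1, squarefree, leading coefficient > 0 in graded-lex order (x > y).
Degree: the shape is more complex than any degree-1 curve, so deg p = 2.
Observable constraints: no x-intercept at any integer in the box.
These observations pin down the coefficients.

x^2 + 3*x*y - 3*y^2 + 3*y + 2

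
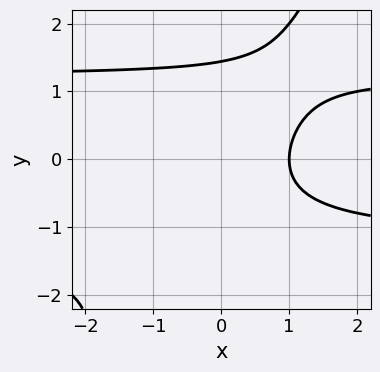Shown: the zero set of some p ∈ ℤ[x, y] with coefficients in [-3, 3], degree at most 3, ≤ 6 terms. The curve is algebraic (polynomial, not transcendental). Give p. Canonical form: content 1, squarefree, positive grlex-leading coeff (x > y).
2*x*y^2 - y^3 - 3*x + 3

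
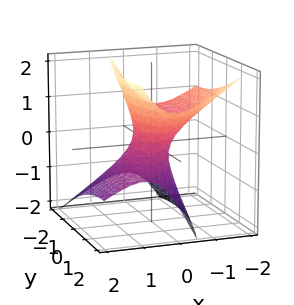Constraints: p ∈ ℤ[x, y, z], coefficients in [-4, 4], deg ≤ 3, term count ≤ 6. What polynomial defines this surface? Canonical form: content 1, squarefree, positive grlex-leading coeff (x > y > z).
1. The degree is 2 — no degree-1 surface has this shape.
2. From the axis intercepts and sections: the y-axis gridline crossings are at y ∈ {-1, 1}; the surface avoids every integer z-axis point in the box.
3. Together with the visible shape, these determine p as stated.

3*x^2 - 2*x*y + 3*x*z + y^2 - 2*z^2 - 1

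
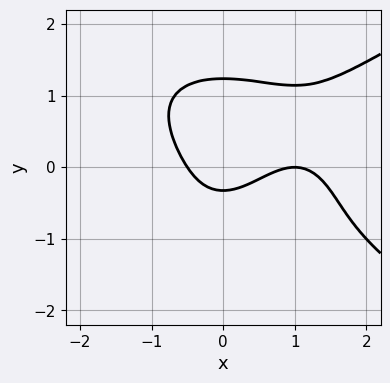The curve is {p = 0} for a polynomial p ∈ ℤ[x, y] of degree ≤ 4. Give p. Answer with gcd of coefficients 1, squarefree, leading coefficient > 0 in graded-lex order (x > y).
2*y^4 - 2*x^3 + 3*x^2 - 3*y - 1

(a) deg p = 4.
(b) Reading off the gridlines: it meets the x-axis at x = 1 (among the integer gridlines).
(c) Together with the visible shape, these determine p as stated.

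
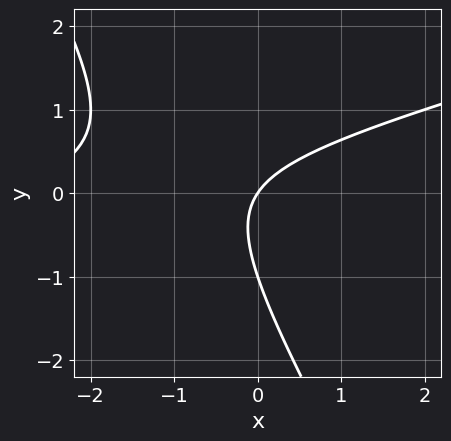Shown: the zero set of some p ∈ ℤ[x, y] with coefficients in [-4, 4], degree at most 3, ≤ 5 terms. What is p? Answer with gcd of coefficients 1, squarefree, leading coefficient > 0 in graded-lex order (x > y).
x^2 - 3*x*y - 2*y^2 + 3*x - 2*y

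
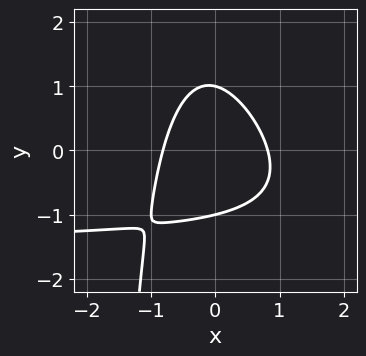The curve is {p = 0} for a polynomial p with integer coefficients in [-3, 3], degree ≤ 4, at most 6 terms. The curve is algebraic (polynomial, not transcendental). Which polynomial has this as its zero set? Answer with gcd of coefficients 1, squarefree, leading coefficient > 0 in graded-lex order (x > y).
2*x^2*y + x*y^2 + 3*x^2 + 2*y^2 - 2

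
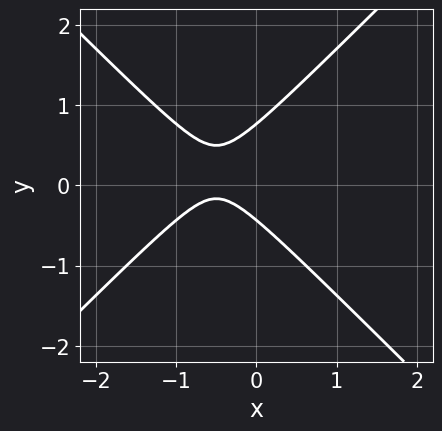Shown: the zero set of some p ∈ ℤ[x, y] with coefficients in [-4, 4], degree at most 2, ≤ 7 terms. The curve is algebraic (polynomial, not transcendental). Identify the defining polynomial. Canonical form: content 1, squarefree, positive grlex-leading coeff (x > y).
3*x^2 - 3*y^2 + 3*x + y + 1

(a) Degree: the shape is more complex than any degree-1 curve, so deg p = 2.
(b) From the axis intercepts and sections: the curve avoids every integer x-axis point in the box.
(c) Matching integer coefficients to the picture gives p.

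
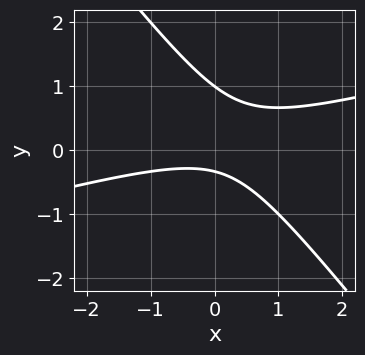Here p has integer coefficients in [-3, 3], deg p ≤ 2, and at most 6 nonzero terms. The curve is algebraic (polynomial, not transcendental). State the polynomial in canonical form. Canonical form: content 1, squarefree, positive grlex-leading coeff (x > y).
(a) deg p = 2.
(b) From the visible intercepts: it crosses the y-axis at the gridline y = 1; the curve avoids every integer x-axis point in the box.
(c) Assembling these constraints gives the stated polynomial.

x^2 - 3*x*y - 3*y^2 + 2*y + 1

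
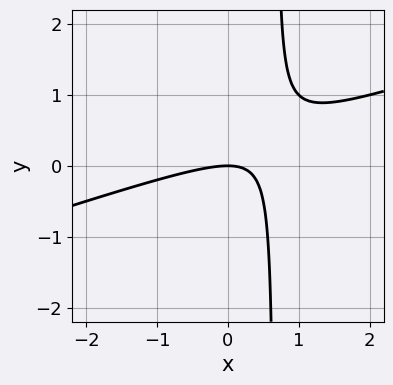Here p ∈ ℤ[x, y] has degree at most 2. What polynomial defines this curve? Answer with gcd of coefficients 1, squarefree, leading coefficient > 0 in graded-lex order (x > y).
The degree is 2 — no degree-1 curve has this shape.
From the axis intercepts and sections: it crosses the y-axis at the gridline y = 0; it meets the x-axis at x = 0 (among the integer gridlines).
The integer polynomial consistent with all of this is the stated p.

x^2 - 3*x*y + 2*y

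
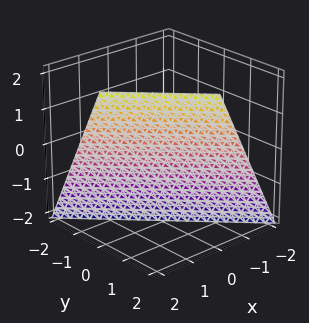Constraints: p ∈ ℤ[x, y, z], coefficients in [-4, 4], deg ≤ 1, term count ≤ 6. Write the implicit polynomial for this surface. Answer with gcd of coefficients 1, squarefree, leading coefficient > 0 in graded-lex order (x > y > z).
2*x + 2*y - z - 2

First, degree: every cross-section is a straight line — this is a plane, so deg p = 1.
Then, checking where it meets the axes: it crosses the z-axis at the gridline z = -2; it meets the y-axis at y = 1 (among the integer gridlines); it crosses the x-axis at the gridline x = 1.
Finally, the integer polynomial consistent with all of this is the stated p.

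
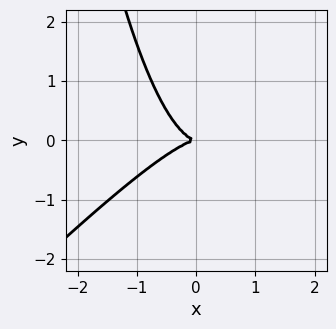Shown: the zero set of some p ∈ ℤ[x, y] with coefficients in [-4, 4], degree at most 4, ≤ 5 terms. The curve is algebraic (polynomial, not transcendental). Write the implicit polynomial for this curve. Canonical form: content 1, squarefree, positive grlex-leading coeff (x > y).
x^3 - x^2*y + y^2

(a) Degree: the shape is more complex than any degree-2 curve, so deg p = 3.
(b) Against the integer gridlines: one x-axis crossing is at x = 0; it crosses the y-axis at the gridline y = 0.
(c) Together with the visible shape, these determine p as stated.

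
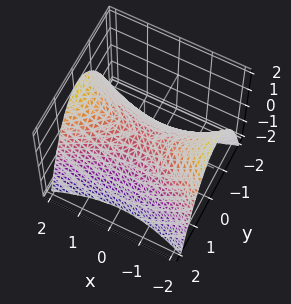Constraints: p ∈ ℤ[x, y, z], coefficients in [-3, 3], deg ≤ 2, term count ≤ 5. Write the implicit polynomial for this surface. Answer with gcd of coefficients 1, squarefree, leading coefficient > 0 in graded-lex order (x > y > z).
x^2 - 3*y^2 - 3*z

(a) deg p = 2. A hyperbolic paraboloid; a quadric.
(b) Symmetries: the x ↦ −x reflection is a symmetry, so x appears only in even powers; mirror symmetry y ↦ −y ⇒ only even powers of y.
(c) Checking where it meets the axes: it crosses the y-axis at the gridline y = 0; it meets the x-axis at x = 0 (among the integer gridlines).
(d) Together with the visible shape, these determine p as stated.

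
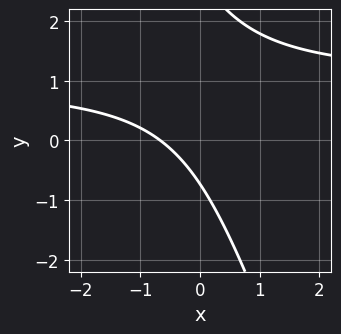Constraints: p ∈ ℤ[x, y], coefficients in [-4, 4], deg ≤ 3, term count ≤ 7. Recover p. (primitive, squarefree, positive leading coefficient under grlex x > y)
(a) The degree is 2 — the shape is more complex than any degree-1 curve.
(b) Solving for integer coefficients yields p as stated.

3*x*y + y^2 - 3*x - 2*y - 2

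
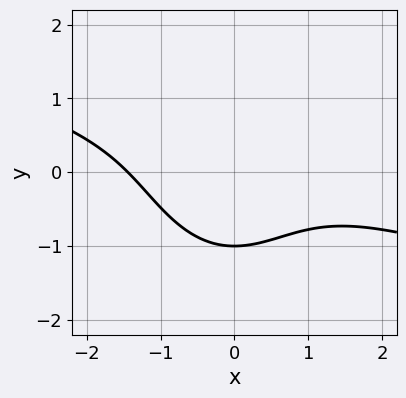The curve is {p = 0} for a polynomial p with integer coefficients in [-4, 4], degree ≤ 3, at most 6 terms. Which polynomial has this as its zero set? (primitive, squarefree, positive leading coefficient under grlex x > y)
First, the degree is 3 — no degree-2 curve has this shape.
Then, from the axis intercepts and sections: it meets the y-axis at y = -1 (among the integer gridlines).
Finally, together with the visible shape, these determine p as stated.

x^3 + 3*x^2*y + y^3 - 2*y^2 + 3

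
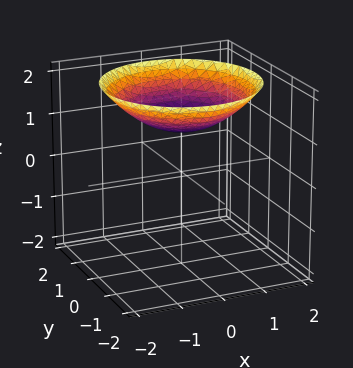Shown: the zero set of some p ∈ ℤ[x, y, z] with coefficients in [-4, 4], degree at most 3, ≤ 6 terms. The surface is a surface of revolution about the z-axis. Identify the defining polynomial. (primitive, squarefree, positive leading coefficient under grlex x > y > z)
x^2 + y^2 - 3*z + 3

1. The degree is 2 — a generic line meets the surface in up to 2 points.
2. Symmetries: every cross-section ⟂ z is a circle, so x, y appear only via x² + y².
3. Reading off the gridlines: one z-axis crossing is at z = 1; a circular section at z = 2 has radius between 1 and 2; it misses every integer gridline on the x-axis; the surface avoids every integer y-axis point in the box.
4. Matching integer coefficients to the picture gives p.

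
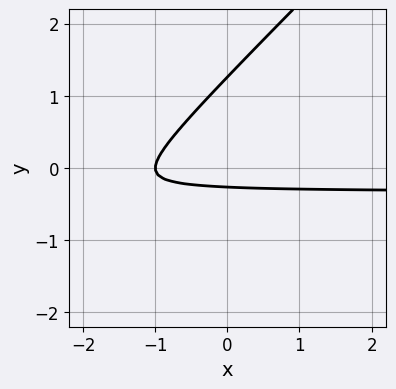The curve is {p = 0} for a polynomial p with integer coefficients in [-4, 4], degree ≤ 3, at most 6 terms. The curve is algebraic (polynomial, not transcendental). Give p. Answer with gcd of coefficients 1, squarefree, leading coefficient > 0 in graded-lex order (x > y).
3*x*y - 3*y^2 + x + 3*y + 1

Degree: the shape is more complex than any degree-1 curve, so deg p = 2.
Against the integer gridlines: one x-axis crossing is at x = -1.
These observations pin down the coefficients.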